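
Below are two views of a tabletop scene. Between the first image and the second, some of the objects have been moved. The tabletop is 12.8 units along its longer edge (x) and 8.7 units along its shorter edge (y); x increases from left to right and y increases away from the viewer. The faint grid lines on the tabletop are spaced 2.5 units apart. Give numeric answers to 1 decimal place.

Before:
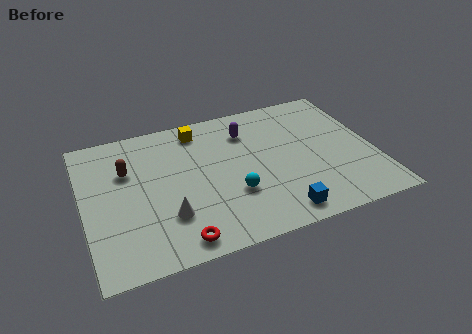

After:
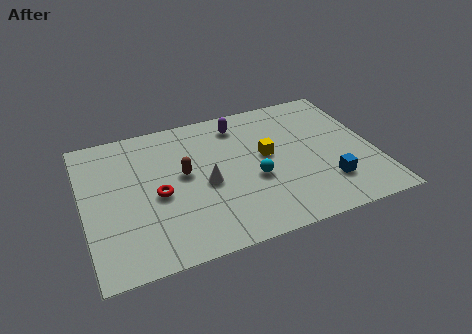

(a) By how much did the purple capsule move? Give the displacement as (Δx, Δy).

(-0.3, 0.6)

The purple capsule started near (7.4, 6.6) and ended near (7.1, 7.2).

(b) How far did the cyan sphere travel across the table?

1.2

The cyan sphere moved from about (6.4, 2.9) to (7.4, 3.5), a distance of √(1.0² + 0.6²) ≈ 1.2.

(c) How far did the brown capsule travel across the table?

2.6

The brown capsule moved from about (2.0, 5.8) to (4.4, 4.8), a distance of √(2.4² + 1.0²) ≈ 2.6.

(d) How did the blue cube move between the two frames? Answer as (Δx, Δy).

(2.3, 1.1)

From the two frames, the blue cube sits at roughly (8.2, 1.1) before and (10.5, 2.2) after.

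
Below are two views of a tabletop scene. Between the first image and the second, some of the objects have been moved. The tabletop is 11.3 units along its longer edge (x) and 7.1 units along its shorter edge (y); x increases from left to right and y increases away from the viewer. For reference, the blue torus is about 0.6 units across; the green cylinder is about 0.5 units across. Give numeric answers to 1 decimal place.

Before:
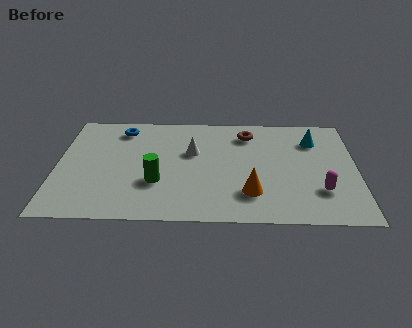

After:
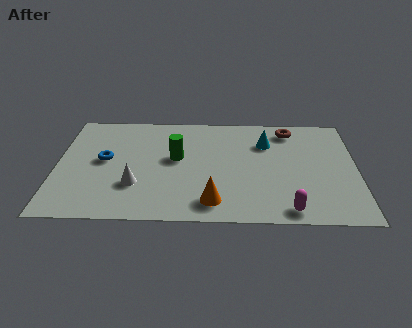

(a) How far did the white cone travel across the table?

3.0

The white cone moved from about (5.1, 4.4) to (3.0, 2.2), a distance of √(2.1² + 2.2²) ≈ 3.0.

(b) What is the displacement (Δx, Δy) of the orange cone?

(-1.4, -0.6)

The orange cone started near (7.3, 1.8) and ended near (5.9, 1.2).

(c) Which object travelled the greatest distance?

the white cone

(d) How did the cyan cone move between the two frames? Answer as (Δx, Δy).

(-1.8, -0.2)

From the two frames, the cyan cone sits at roughly (9.7, 5.3) before and (7.9, 5.1) after.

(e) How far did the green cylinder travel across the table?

1.7

The green cylinder was near (3.8, 2.4) before and (4.5, 4.0) after, so it travelled √(0.7² + 1.6²) ≈ 1.7 units.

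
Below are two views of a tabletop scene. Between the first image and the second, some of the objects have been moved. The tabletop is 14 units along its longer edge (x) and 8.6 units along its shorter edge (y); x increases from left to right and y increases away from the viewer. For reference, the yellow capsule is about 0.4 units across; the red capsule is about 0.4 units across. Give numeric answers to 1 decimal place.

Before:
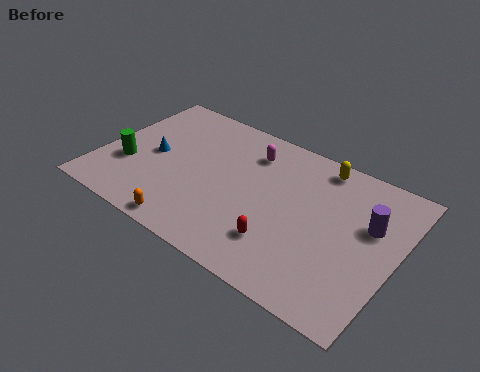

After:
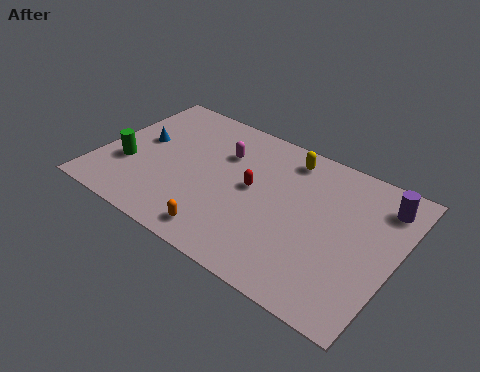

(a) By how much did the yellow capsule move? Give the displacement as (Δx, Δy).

(-1.5, -0.3)

From the two frames, the yellow capsule sits at roughly (9.9, 7.6) before and (8.4, 7.3) after.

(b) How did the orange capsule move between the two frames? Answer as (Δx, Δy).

(1.5, 0.4)

From the two frames, the orange capsule sits at roughly (4.9, 0.8) before and (6.4, 1.2) after.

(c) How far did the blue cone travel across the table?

0.9

The blue cone was near (2.4, 4.2) before and (1.7, 4.8) after, so it travelled √(0.7² + 0.6²) ≈ 0.9 units.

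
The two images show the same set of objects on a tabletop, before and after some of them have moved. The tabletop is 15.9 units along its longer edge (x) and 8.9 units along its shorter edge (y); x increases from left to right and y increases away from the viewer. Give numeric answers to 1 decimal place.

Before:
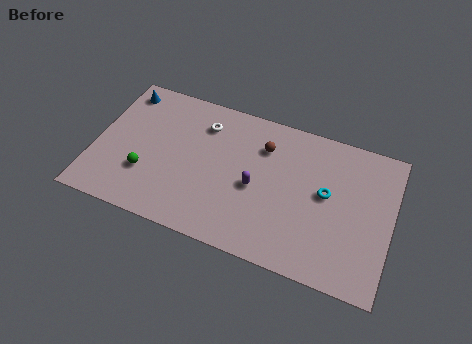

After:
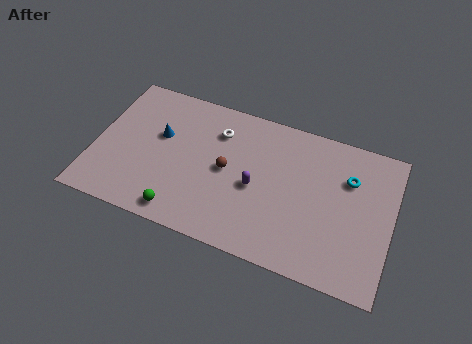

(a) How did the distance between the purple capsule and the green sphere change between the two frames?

-1.2

They were about 5.9 units apart before and 4.7 after — 1.2 units closer together.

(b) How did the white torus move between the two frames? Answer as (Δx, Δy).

(0.8, -0.2)

The white torus was at about (5.6, 6.9) and moved to about (6.4, 6.7).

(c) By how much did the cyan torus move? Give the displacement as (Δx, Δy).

(1.1, 1.3)

The cyan torus was at about (12.4, 4.9) and moved to about (13.5, 6.2).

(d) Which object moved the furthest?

the blue cone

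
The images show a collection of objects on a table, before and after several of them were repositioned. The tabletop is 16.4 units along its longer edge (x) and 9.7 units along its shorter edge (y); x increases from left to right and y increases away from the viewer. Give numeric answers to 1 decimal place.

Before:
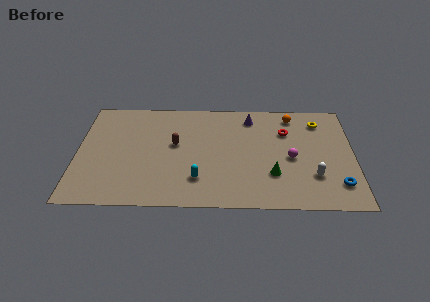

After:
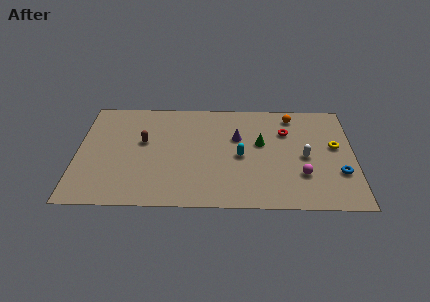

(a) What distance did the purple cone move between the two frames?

2.1

The purple cone moved from about (10.3, 8.1) to (9.5, 6.2), a distance of √(0.8² + 1.9²) ≈ 2.1.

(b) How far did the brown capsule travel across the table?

1.9

The brown capsule was near (5.8, 5.5) before and (3.9, 5.7) after, so it travelled √(1.9² + 0.2²) ≈ 1.9 units.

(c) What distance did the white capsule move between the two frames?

1.8

From (14.0, 2.8) to (13.5, 4.5), the white capsule covered √(0.5² + 1.7²) ≈ 1.8 units.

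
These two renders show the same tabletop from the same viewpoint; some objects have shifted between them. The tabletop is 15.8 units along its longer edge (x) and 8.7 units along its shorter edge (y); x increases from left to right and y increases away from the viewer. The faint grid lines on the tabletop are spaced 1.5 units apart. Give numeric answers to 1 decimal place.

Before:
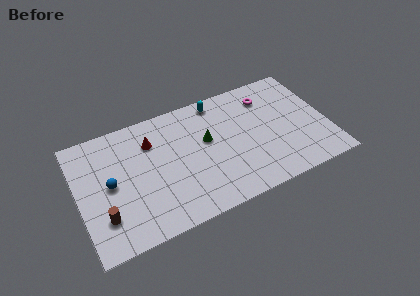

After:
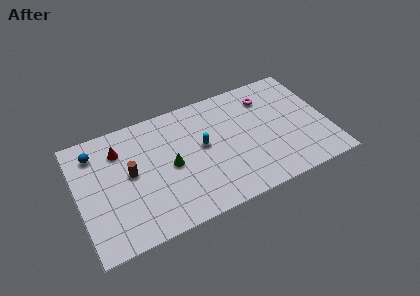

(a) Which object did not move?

the magenta torus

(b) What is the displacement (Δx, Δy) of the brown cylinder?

(1.9, 2.4)

The brown cylinder was at about (1.4, 2.3) and moved to about (3.3, 4.7).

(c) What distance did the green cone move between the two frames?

2.6

From (8.2, 5.1) to (5.8, 4.2), the green cone covered √(2.4² + 0.9²) ≈ 2.6 units.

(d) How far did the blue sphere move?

2.7

The blue sphere moved from about (2.0, 4.4) to (1.3, 7.0), a distance of √(0.7² + 2.6²) ≈ 2.7.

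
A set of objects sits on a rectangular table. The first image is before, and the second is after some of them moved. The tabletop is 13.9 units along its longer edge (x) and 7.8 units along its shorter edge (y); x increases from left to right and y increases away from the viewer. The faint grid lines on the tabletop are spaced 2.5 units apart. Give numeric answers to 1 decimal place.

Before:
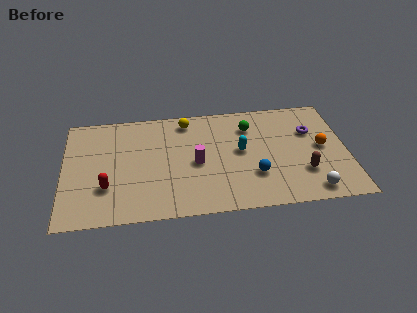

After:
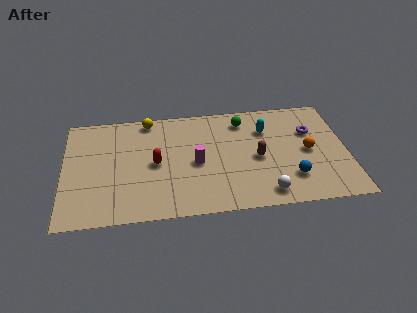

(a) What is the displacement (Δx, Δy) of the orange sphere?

(-0.7, -0.2)

The orange sphere started near (12.7, 4.0) and ended near (12.0, 3.8).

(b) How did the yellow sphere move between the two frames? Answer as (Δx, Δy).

(-1.9, 0.3)

From the two frames, the yellow sphere sits at roughly (6.1, 6.7) before and (4.2, 7.0) after.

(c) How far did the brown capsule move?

2.6

The brown capsule moved from about (11.7, 2.3) to (9.5, 3.6), a distance of √(2.2² + 1.3²) ≈ 2.6.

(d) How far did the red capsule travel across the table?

2.8

The red capsule was near (2.1, 2.4) before and (4.5, 3.8) after, so it travelled √(2.4² + 1.4²) ≈ 2.8 units.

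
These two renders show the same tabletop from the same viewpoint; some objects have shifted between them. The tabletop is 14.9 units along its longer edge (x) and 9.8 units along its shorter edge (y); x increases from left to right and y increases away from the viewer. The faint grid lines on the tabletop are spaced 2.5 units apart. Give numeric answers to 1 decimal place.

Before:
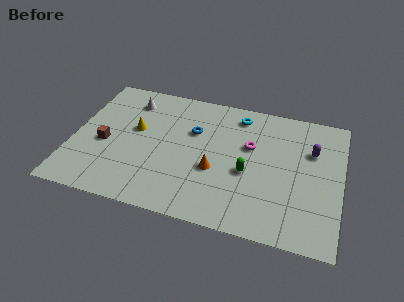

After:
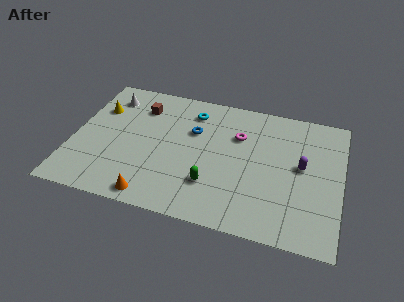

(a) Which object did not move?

the blue torus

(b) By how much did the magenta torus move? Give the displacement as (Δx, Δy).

(-0.7, 0.6)

The magenta torus started near (9.8, 6.1) and ended near (9.1, 6.7).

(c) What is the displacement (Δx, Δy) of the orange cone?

(-3.2, -2.8)

The orange cone started near (8.0, 3.8) and ended near (4.8, 1.0).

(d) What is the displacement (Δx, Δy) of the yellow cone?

(-2.2, 1.1)

The yellow cone was at about (3.4, 5.7) and moved to about (1.2, 6.8).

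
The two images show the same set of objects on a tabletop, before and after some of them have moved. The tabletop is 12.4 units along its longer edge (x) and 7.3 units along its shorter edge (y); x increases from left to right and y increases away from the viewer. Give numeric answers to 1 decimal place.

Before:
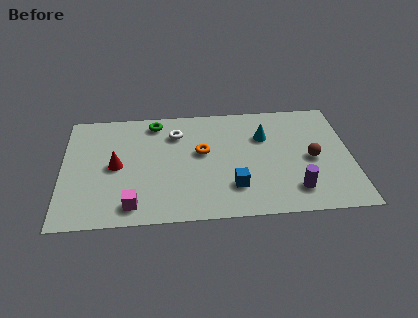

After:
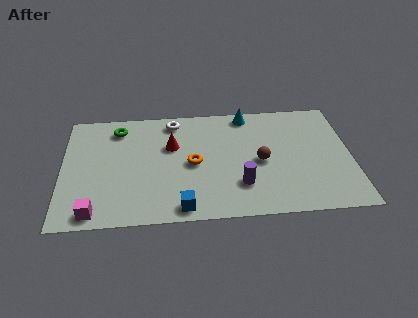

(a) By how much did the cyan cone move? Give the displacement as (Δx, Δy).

(-0.7, 1.5)

The cyan cone was at about (8.7, 5.0) and moved to about (8.0, 6.5).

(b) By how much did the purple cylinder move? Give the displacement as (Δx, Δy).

(-2.3, 0.5)

The purple cylinder was at about (9.9, 1.5) and moved to about (7.6, 2.0).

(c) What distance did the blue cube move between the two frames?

2.5

The blue cube was near (7.3, 1.9) before and (5.1, 0.8) after, so it travelled √(2.2² + 1.1²) ≈ 2.5 units.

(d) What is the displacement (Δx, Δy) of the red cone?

(2.4, 1.1)

The red cone was at about (2.3, 3.6) and moved to about (4.7, 4.7).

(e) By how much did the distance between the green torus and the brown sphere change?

-0.7

The distance was about 7.3 in the first image and 6.6 in the second, so they moved 0.7 units closer together.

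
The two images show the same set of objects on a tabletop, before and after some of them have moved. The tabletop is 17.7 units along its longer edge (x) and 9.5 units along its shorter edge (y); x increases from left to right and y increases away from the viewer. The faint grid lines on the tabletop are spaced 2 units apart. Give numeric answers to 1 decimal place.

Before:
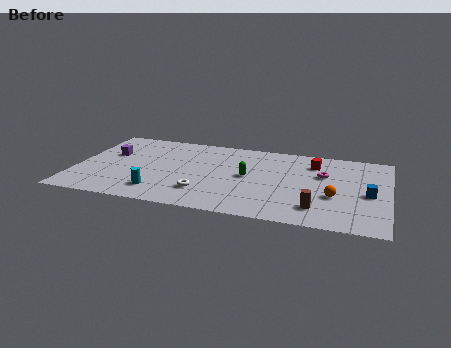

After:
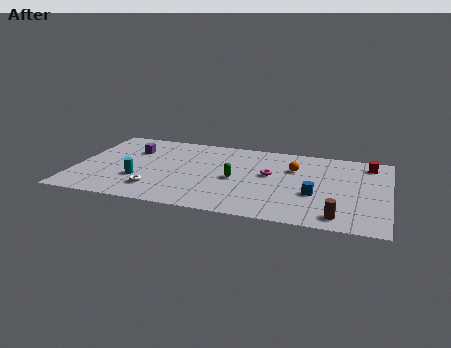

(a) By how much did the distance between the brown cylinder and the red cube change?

+1.5

The distance was about 5.4 in the first image and 6.9 in the second, so they moved 1.5 units further apart.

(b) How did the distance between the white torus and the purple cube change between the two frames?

-1.7

Before: roughly 6.6 units apart; after: 4.9. That's 1.7 units closer together.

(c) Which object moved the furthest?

the orange sphere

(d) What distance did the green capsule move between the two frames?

0.9

The green capsule moved from about (9.8, 4.9) to (9.1, 4.4), a distance of √(0.7² + 0.5²) ≈ 0.9.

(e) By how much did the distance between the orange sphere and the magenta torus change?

-0.9

The distance was about 2.6 in the first image and 1.7 in the second, so they moved 0.9 units closer together.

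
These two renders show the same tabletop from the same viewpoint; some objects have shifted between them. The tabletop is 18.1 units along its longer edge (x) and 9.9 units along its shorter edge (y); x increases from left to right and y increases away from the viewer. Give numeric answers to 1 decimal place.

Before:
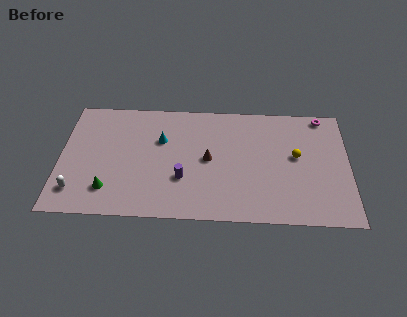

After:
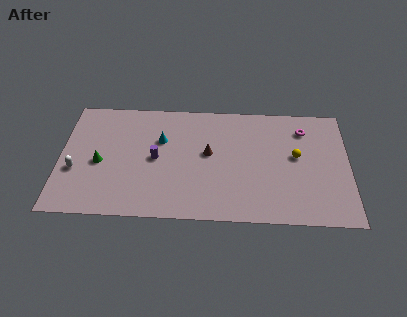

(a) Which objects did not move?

the cyan cone and the yellow sphere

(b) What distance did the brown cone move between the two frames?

0.5

The brown cone was near (9.3, 5.0) before and (9.3, 5.5) after, so it travelled √(0.0² + 0.5²) ≈ 0.5 units.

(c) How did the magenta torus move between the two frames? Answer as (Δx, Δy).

(-1.2, -1.2)

From the two frames, the magenta torus sits at roughly (16.5, 9.0) before and (15.3, 7.8) after.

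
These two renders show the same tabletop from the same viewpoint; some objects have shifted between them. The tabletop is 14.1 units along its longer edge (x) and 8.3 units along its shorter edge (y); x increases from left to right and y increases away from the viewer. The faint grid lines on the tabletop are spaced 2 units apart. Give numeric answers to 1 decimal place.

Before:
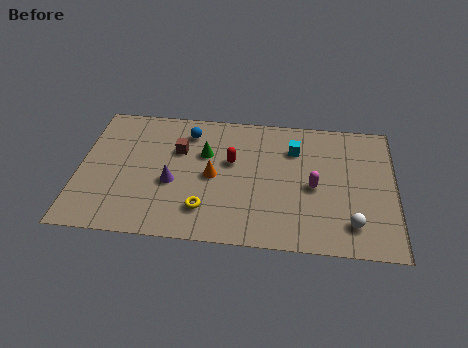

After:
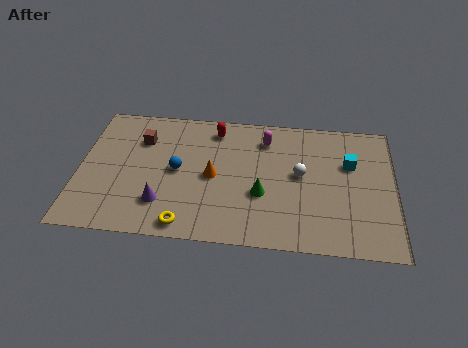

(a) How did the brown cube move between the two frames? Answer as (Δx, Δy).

(-1.7, 0.5)

The brown cube was at about (4.4, 5.5) and moved to about (2.7, 6.0).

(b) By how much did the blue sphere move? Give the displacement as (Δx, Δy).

(-0.4, -2.5)

The blue sphere started near (4.8, 6.7) and ended near (4.4, 4.2).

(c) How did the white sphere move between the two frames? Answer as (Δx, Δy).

(-2.3, 2.8)

The white sphere started near (12.2, 1.7) and ended near (9.9, 4.5).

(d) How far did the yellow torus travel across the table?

1.3

From (5.7, 1.9) to (4.9, 0.9), the yellow torus covered √(0.8² + 1.0²) ≈ 1.3 units.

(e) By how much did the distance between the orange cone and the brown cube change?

+1.7

They were about 2.2 units apart before and 3.9 after — 1.7 units further apart.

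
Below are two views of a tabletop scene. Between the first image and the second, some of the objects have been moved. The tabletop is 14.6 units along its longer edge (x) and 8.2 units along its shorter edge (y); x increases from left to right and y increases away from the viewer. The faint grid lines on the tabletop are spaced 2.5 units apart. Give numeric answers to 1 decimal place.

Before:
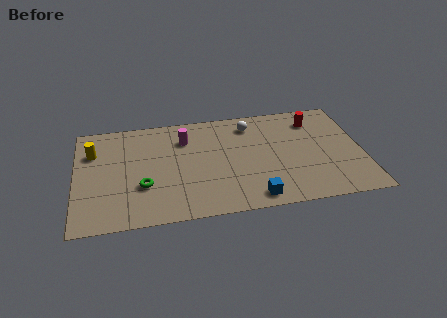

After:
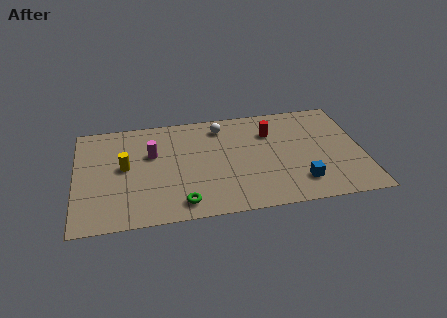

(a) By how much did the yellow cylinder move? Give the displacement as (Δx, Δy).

(1.6, -1.4)

The yellow cylinder started near (0.9, 5.8) and ended near (2.5, 4.4).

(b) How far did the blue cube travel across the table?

2.5

The blue cube moved from about (8.9, 1.0) to (11.3, 1.8), a distance of √(2.4² + 0.8²) ≈ 2.5.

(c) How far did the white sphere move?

1.5

The white sphere moved from about (9.0, 6.7) to (7.5, 6.8), a distance of √(1.5² + 0.1²) ≈ 1.5.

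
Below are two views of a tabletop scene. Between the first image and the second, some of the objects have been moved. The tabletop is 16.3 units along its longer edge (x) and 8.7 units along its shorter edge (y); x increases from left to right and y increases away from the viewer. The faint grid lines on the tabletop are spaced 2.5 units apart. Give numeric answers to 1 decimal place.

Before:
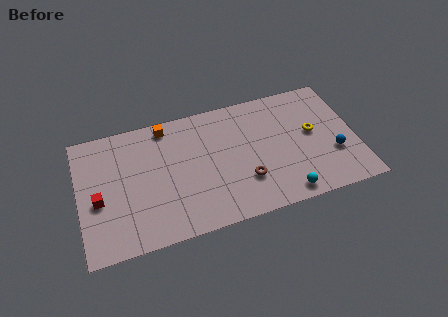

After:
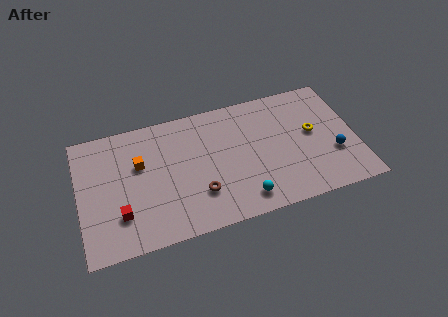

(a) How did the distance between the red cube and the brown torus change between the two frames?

-4.0

Before: roughly 8.6 units apart; after: 4.6. That's 4.0 units closer together.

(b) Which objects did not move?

the blue sphere and the yellow torus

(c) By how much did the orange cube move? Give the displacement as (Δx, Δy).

(-1.7, -2.2)

From the two frames, the orange cube sits at roughly (5.3, 7.7) before and (3.6, 5.5) after.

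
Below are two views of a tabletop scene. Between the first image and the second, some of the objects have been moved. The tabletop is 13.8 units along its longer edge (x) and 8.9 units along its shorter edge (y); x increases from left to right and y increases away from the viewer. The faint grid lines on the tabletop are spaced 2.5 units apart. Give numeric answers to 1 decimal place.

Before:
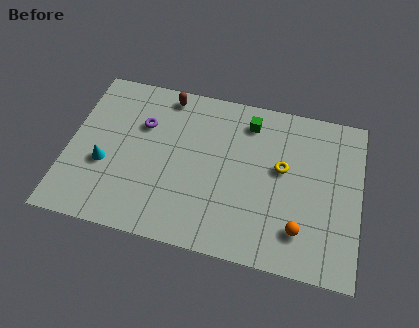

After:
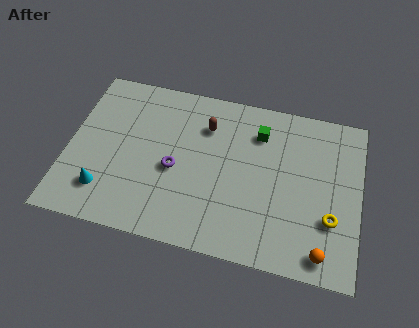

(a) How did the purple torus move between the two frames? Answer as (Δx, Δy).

(1.7, -2.1)

The purple torus started near (3.4, 6.0) and ended near (5.1, 3.9).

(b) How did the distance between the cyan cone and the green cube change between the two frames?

+0.8

They were about 7.7 units apart before and 8.5 after — 0.8 units further apart.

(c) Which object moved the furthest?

the yellow torus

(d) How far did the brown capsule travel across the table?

2.4

From (4.4, 7.9) to (6.4, 6.6), the brown capsule covered √(2.0² + 1.3²) ≈ 2.4 units.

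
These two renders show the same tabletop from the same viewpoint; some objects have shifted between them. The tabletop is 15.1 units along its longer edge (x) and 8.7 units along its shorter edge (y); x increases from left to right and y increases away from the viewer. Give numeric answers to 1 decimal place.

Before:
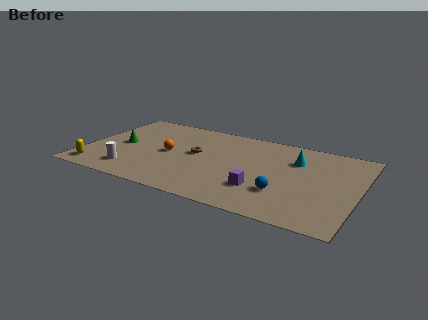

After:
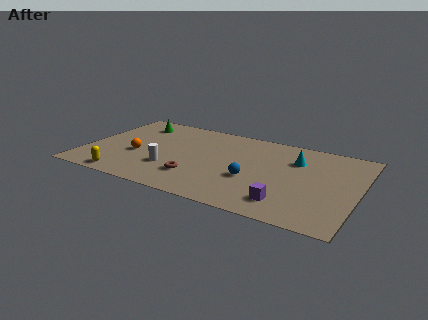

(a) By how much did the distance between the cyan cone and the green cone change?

-0.6

They were about 9.8 units apart before and 9.2 after — 0.6 units closer together.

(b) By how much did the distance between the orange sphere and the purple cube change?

+3.1

Before: roughly 5.7 units apart; after: 8.8. That's 3.1 units further apart.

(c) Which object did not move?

the cyan cone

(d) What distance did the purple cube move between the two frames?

1.7

The purple cube was near (10.0, 2.5) before and (11.5, 1.7) after, so it travelled √(1.5² + 0.8²) ≈ 1.7 units.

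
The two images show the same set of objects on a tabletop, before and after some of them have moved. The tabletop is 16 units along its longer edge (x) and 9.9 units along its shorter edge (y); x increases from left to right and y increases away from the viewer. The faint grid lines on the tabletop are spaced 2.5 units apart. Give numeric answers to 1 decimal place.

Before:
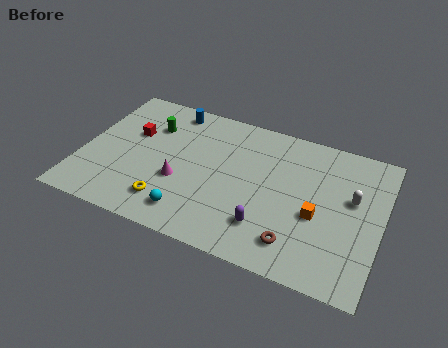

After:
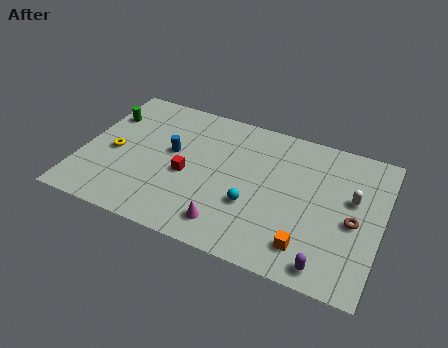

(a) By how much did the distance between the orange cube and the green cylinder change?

+2.8

They were about 9.8 units apart before and 12.6 after — 2.8 units further apart.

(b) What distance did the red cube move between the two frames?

3.7

The red cube was near (2.5, 6.2) before and (5.7, 4.3) after, so it travelled √(3.2² + 1.9²) ≈ 3.7 units.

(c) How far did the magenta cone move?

3.4

The magenta cone moved from about (5.4, 3.7) to (8.2, 1.7), a distance of √(2.8² + 2.0²) ≈ 3.4.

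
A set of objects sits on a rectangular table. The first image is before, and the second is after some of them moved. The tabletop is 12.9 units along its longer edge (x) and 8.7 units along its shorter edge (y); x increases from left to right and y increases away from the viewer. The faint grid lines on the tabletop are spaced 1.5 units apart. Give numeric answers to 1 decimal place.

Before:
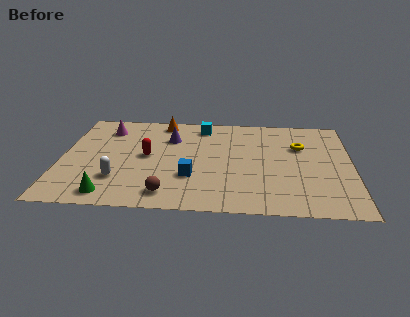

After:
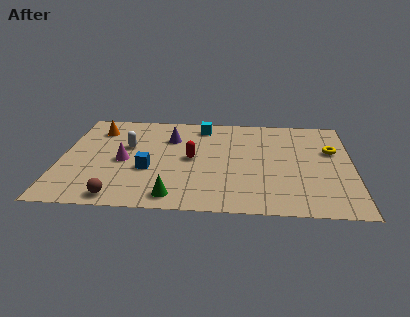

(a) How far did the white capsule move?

2.9

The white capsule moved from about (2.6, 2.4) to (2.9, 5.3), a distance of √(0.3² + 2.9²) ≈ 2.9.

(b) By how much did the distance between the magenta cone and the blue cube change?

-4.4

Before: roughly 5.7 units apart; after: 1.3. That's 4.4 units closer together.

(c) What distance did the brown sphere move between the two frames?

2.1

From (4.8, 1.3) to (2.7, 0.9), the brown sphere covered √(2.1² + 0.4²) ≈ 2.1 units.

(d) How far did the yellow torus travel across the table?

1.4

The yellow torus moved from about (10.6, 5.8) to (12.0, 5.5), a distance of √(1.4² + 0.3²) ≈ 1.4.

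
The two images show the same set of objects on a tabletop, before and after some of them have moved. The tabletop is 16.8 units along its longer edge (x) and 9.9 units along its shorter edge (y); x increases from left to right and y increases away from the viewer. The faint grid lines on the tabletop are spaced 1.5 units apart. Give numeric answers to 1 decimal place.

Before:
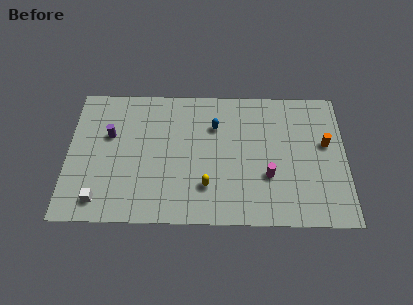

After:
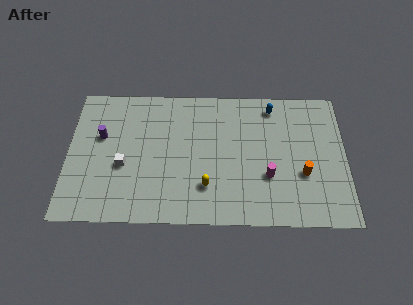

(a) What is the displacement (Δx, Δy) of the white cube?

(1.4, 2.5)

From the two frames, the white cube sits at roughly (2.0, 1.5) before and (3.4, 4.0) after.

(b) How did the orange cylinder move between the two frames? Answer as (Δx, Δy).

(-1.4, -2.2)

The orange cylinder started near (15.6, 5.8) and ended near (14.2, 3.6).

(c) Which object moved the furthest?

the blue capsule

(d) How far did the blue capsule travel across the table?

3.8

From (8.9, 7.0) to (12.4, 8.5), the blue capsule covered √(3.5² + 1.5²) ≈ 3.8 units.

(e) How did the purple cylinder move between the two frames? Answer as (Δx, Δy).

(-0.5, -0.1)

The purple cylinder started near (2.5, 6.2) and ended near (2.0, 6.1).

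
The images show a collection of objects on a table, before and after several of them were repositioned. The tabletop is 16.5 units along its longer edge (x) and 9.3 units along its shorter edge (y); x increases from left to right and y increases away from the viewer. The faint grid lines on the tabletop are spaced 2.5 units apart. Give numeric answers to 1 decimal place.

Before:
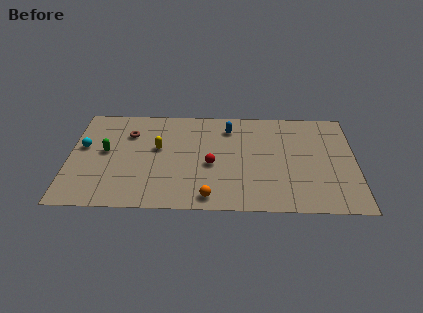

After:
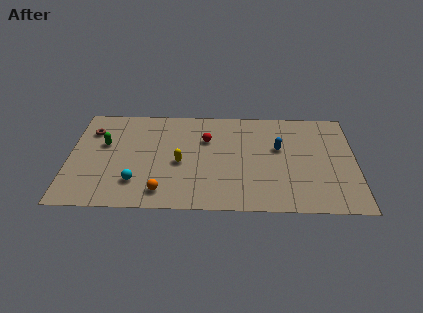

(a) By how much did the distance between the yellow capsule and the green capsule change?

+1.7

Before: roughly 3.0 units apart; after: 4.7. That's 1.7 units further apart.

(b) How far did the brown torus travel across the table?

2.2

The brown torus moved from about (3.4, 6.7) to (1.2, 6.9), a distance of √(2.2² + 0.2²) ≈ 2.2.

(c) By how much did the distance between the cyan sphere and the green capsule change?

+2.5

They were about 1.4 units apart before and 3.9 after — 2.5 units further apart.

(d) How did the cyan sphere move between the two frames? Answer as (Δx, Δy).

(3.1, -3.1)

From the two frames, the cyan sphere sits at roughly (0.8, 5.4) before and (3.9, 2.3) after.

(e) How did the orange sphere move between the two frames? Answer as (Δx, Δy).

(-2.7, 0.4)

The orange sphere was at about (8.1, 1.1) and moved to about (5.4, 1.5).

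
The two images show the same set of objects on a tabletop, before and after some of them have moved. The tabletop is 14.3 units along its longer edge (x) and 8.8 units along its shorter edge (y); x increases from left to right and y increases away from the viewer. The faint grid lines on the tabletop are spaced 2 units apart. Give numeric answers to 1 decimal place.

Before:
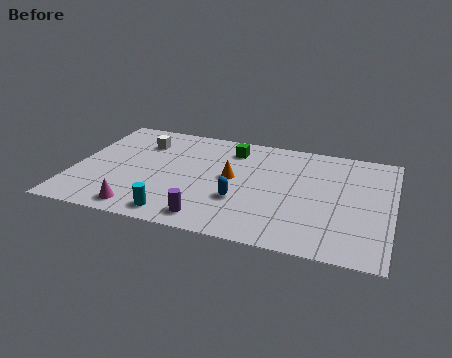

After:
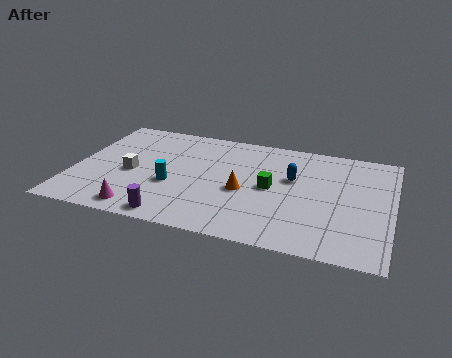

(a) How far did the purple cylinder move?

1.6

The purple cylinder moved from about (6.4, 1.2) to (4.8, 0.9), a distance of √(1.6² + 0.3²) ≈ 1.6.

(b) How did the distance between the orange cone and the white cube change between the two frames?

+0.4

Before: roughly 4.7 units apart; after: 5.1. That's 0.4 units further apart.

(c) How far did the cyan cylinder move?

2.3

The cyan cylinder moved from about (4.9, 1.1) to (4.5, 3.4), a distance of √(0.4² + 2.3²) ≈ 2.3.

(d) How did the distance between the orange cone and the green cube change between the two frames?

-1.1

The distance was about 2.4 in the first image and 1.3 in the second, so they moved 1.1 units closer together.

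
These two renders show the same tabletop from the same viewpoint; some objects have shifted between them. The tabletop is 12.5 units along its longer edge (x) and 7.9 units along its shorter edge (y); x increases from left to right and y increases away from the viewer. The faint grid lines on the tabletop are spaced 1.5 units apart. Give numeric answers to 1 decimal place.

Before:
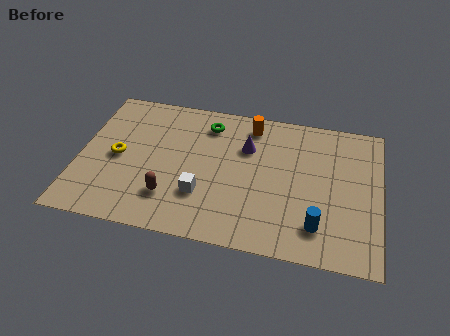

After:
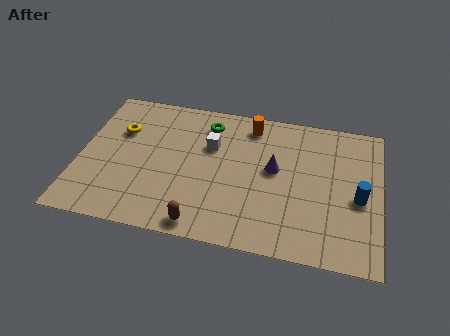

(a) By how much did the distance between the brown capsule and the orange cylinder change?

+0.5

Before: roughly 5.6 units apart; after: 6.1. That's 0.5 units further apart.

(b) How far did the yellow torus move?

1.5

The yellow torus moved from about (1.6, 3.8) to (1.6, 5.3), a distance of √(0.0² + 1.5²) ≈ 1.5.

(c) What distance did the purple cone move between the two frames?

1.6

From (6.9, 5.4) to (8.1, 4.4), the purple cone covered √(1.2² + 1.0²) ≈ 1.6 units.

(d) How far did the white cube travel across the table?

2.8

The white cube was near (5.2, 2.4) before and (5.4, 5.2) after, so it travelled √(0.2² + 2.8²) ≈ 2.8 units.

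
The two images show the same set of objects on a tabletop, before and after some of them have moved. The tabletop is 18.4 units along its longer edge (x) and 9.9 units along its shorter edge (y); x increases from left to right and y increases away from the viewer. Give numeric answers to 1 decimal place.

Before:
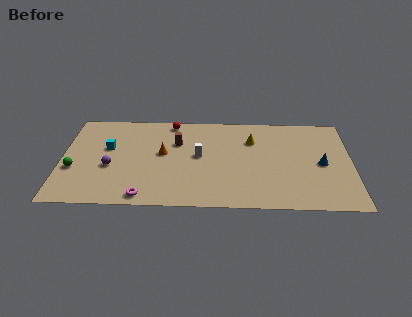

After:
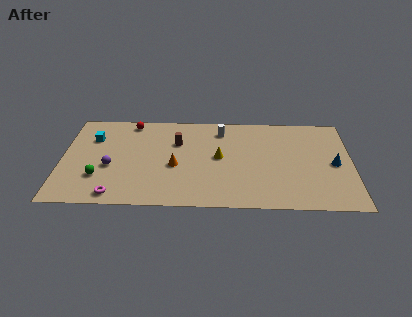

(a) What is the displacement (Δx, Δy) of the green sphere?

(1.6, -0.8)

The green sphere started near (0.8, 3.7) and ended near (2.4, 2.9).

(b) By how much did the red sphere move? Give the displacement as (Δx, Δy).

(-2.6, -0.1)

The red sphere started near (6.9, 8.9) and ended near (4.3, 8.8).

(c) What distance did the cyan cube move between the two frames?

1.4

The cyan cube moved from about (2.9, 6.0) to (1.9, 7.0), a distance of √(1.0² + 1.0²) ≈ 1.4.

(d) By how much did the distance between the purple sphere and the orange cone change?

+0.5

They were about 3.6 units apart before and 4.1 after — 0.5 units further apart.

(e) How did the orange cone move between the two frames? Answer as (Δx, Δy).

(0.8, -1.3)

The orange cone was at about (6.4, 5.5) and moved to about (7.2, 4.2).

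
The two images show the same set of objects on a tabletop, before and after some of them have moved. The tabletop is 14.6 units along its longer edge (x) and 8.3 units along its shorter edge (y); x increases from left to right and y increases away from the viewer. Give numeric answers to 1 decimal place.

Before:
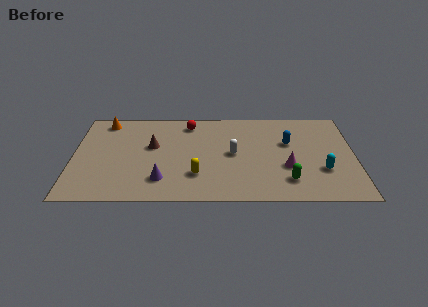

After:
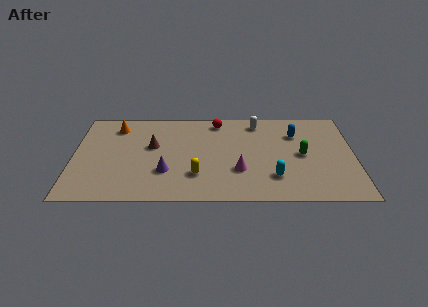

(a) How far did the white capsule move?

3.2

The white capsule was near (8.3, 4.2) before and (9.6, 7.1) after, so it travelled √(1.3² + 2.9²) ≈ 3.2 units.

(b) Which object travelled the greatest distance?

the white capsule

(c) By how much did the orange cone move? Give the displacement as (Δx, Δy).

(0.6, -0.5)

The orange cone was at about (1.6, 7.2) and moved to about (2.2, 6.7).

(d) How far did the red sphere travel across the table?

1.5

The red sphere was near (6.0, 7.0) before and (7.5, 7.2) after, so it travelled √(1.5² + 0.2²) ≈ 1.5 units.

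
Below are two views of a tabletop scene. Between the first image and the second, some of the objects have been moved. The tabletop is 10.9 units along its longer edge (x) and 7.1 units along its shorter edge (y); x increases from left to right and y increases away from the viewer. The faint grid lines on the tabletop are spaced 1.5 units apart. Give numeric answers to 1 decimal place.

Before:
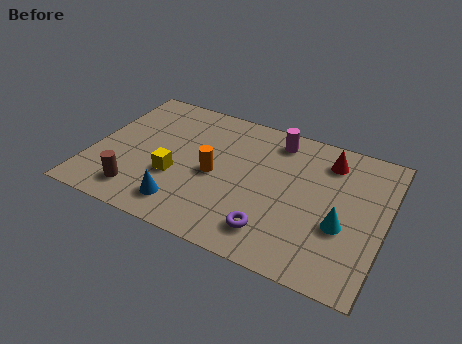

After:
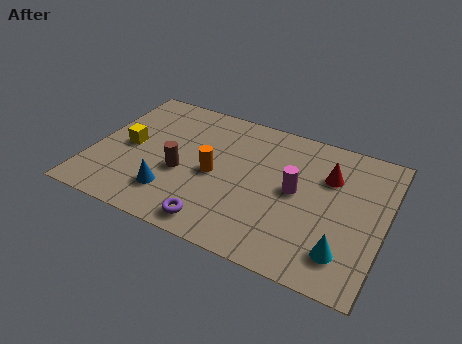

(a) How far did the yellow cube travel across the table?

2.1

The yellow cube moved from about (3.2, 2.6) to (1.3, 3.5), a distance of √(1.9² + 0.9²) ≈ 2.1.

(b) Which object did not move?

the orange cylinder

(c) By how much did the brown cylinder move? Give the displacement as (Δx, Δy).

(1.4, 1.6)

The brown cylinder was at about (2.0, 1.3) and moved to about (3.4, 2.9).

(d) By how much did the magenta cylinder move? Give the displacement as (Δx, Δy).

(1.0, -2.3)

The magenta cylinder was at about (6.6, 6.0) and moved to about (7.6, 3.7).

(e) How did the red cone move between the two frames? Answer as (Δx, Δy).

(0.1, -0.8)

From the two frames, the red cone sits at roughly (8.6, 5.7) before and (8.7, 4.9) after.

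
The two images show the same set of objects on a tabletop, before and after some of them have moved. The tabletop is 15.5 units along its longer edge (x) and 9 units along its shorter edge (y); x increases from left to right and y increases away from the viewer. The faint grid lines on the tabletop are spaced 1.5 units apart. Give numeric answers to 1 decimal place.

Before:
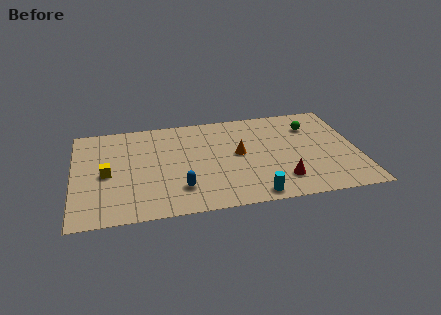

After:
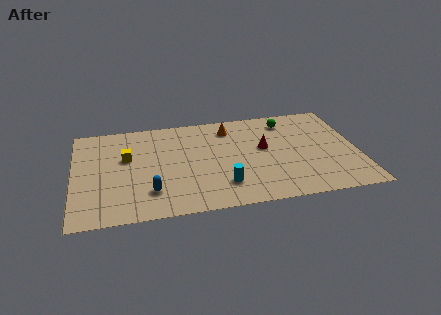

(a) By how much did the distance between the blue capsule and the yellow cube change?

-0.9

Before: roughly 4.4 units apart; after: 3.5. That's 0.9 units closer together.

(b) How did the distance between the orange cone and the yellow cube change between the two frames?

-1.2

Before: roughly 7.2 units apart; after: 6.0. That's 1.2 units closer together.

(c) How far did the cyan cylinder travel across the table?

2.0

The cyan cylinder moved from about (9.6, 0.9) to (8.0, 2.1), a distance of √(1.6² + 1.2²) ≈ 2.0.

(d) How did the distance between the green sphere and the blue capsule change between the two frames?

+0.6

The distance was about 8.7 in the first image and 9.3 in the second, so they moved 0.6 units further apart.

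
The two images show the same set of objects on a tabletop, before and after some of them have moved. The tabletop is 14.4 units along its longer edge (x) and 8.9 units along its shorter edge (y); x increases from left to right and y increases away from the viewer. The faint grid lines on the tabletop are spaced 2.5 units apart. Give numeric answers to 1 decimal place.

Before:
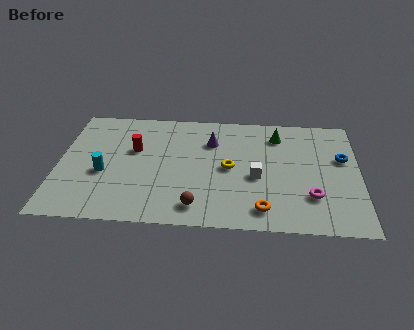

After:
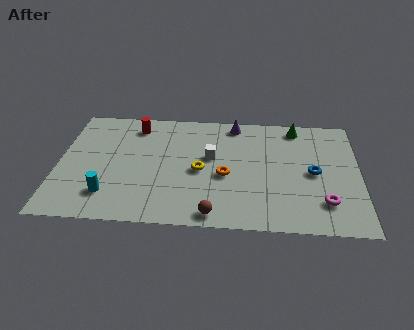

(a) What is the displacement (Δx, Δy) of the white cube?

(-2.2, 1.4)

From the two frames, the white cube sits at roughly (9.5, 3.8) before and (7.3, 5.2) after.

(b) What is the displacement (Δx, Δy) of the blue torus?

(-1.4, -1.2)

From the two frames, the blue torus sits at roughly (13.6, 5.5) before and (12.2, 4.3) after.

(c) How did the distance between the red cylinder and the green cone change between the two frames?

+0.7

The distance was about 7.1 in the first image and 7.8 in the second, so they moved 0.7 units further apart.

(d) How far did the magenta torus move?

0.7

The magenta torus was near (12.1, 2.5) before and (12.7, 2.1) after, so it travelled √(0.6² + 0.4²) ≈ 0.7 units.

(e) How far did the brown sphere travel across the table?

0.9

The brown sphere moved from about (6.7, 1.4) to (7.5, 0.9), a distance of √(0.8² + 0.5²) ≈ 0.9.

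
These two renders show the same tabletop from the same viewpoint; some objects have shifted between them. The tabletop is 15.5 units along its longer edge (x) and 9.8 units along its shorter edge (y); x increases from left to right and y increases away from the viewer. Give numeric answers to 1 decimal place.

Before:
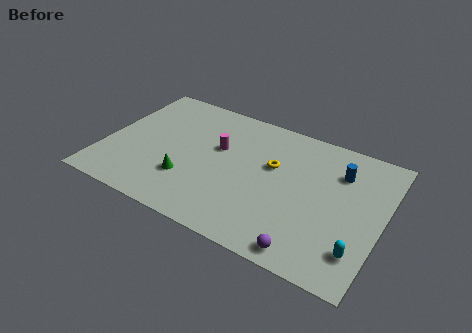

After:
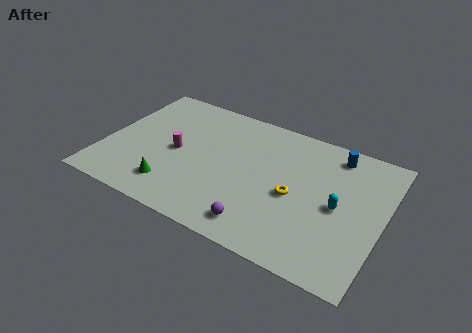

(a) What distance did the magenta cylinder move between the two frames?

2.6

The magenta cylinder moved from about (6.2, 6.0) to (4.0, 4.7), a distance of √(2.2² + 1.3²) ≈ 2.6.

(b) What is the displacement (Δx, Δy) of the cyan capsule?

(-1.4, 2.5)

The cyan capsule started near (14.5, 2.2) and ended near (13.1, 4.7).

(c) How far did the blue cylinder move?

1.3

The blue cylinder was near (12.9, 7.2) before and (12.5, 8.4) after, so it travelled √(0.4² + 1.2²) ≈ 1.3 units.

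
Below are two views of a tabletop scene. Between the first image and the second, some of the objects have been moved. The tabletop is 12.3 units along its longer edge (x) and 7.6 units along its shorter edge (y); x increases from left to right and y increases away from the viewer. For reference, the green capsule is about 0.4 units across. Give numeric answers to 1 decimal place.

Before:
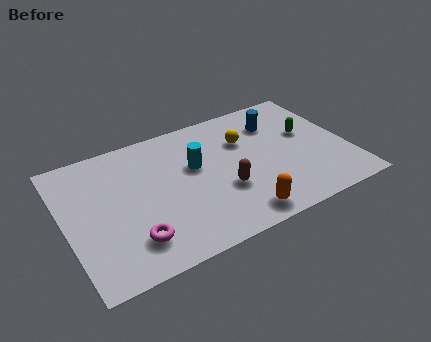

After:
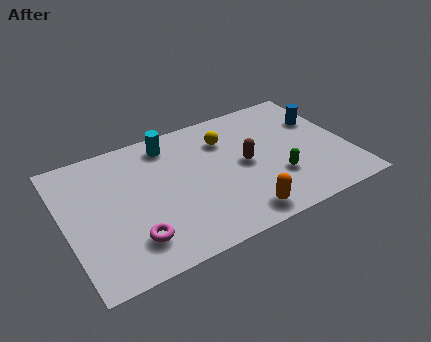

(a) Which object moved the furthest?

the green capsule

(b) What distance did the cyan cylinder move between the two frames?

2.0

The cyan cylinder was near (5.7, 4.6) before and (4.8, 6.4) after, so it travelled √(0.9² + 1.8²) ≈ 2.0 units.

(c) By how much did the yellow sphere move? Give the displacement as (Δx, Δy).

(-0.8, 0.4)

The yellow sphere was at about (8.0, 5.2) and moved to about (7.2, 5.6).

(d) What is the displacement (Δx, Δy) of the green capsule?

(-1.7, -2.1)

From the two frames, the green capsule sits at roughly (10.7, 4.5) before and (9.0, 2.4) after.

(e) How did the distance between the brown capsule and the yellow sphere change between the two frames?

-0.9

The distance was about 2.8 in the first image and 1.9 in the second, so they moved 0.9 units closer together.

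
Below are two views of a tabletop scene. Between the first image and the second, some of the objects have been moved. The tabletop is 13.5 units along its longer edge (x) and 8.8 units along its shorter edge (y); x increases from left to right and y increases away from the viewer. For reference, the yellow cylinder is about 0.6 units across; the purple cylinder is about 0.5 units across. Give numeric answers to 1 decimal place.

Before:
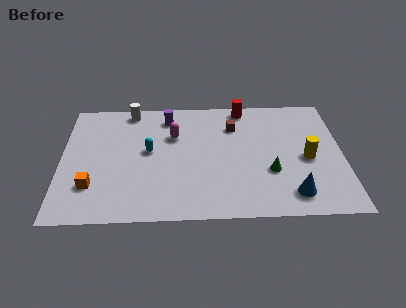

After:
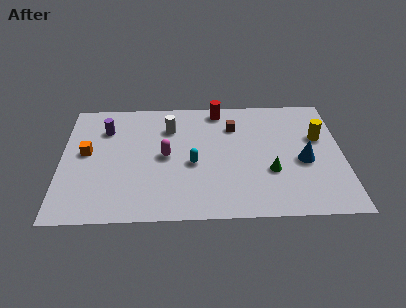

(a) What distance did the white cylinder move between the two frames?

2.4

The white cylinder was near (3.3, 7.9) before and (5.2, 6.5) after, so it travelled √(1.9² + 1.4²) ≈ 2.4 units.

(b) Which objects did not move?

the brown cube and the green cone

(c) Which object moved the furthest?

the purple cylinder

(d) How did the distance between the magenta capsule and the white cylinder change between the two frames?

-0.8

They were about 2.9 units apart before and 2.1 after — 0.8 units closer together.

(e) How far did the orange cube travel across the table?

2.4

From (1.5, 2.4) to (1.2, 4.8), the orange cube covered √(0.3² + 2.4²) ≈ 2.4 units.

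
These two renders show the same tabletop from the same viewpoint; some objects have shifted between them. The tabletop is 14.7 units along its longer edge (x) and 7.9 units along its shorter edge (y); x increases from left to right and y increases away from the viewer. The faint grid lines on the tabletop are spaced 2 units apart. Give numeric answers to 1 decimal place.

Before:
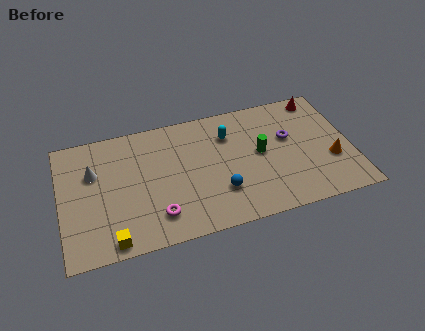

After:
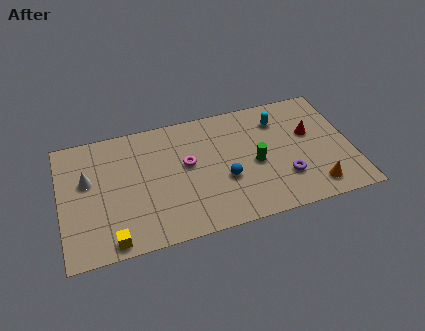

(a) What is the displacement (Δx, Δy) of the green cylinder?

(-0.3, -0.6)

From the two frames, the green cylinder sits at roughly (10.1, 4.2) before and (9.8, 3.6) after.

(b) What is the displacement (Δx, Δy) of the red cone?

(-0.7, -2.2)

The red cone was at about (13.4, 7.0) and moved to about (12.7, 4.8).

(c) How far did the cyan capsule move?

2.6

The cyan capsule moved from about (8.6, 5.8) to (11.2, 6.1), a distance of √(2.6² + 0.3²) ≈ 2.6.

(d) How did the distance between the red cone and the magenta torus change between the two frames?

-3.9

Before: roughly 10.2 units apart; after: 6.3. That's 3.9 units closer together.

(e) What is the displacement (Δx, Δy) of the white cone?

(-0.3, -0.4)

The white cone was at about (1.7, 5.2) and moved to about (1.4, 4.8).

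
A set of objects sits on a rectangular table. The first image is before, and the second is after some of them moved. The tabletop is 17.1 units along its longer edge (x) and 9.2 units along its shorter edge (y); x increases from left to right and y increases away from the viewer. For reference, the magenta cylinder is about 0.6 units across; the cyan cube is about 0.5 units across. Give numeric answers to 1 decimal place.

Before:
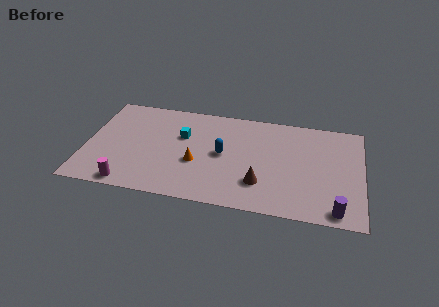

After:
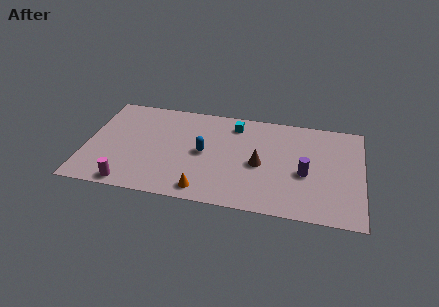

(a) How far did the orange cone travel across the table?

2.5

The orange cone moved from about (6.9, 3.6) to (7.5, 1.2), a distance of √(0.6² + 2.4²) ≈ 2.5.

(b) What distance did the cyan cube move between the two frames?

3.6

From (5.9, 5.9) to (9.1, 7.6), the cyan cube covered √(3.2² + 1.7²) ≈ 3.6 units.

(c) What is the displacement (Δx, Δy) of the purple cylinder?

(-2.0, 2.9)

The purple cylinder was at about (15.6, 1.0) and moved to about (13.6, 3.9).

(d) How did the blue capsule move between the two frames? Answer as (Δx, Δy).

(-1.2, -0.1)

The blue capsule started near (8.5, 4.7) and ended near (7.3, 4.6).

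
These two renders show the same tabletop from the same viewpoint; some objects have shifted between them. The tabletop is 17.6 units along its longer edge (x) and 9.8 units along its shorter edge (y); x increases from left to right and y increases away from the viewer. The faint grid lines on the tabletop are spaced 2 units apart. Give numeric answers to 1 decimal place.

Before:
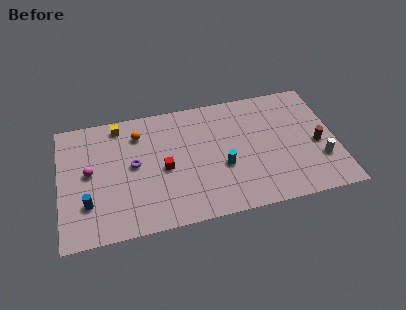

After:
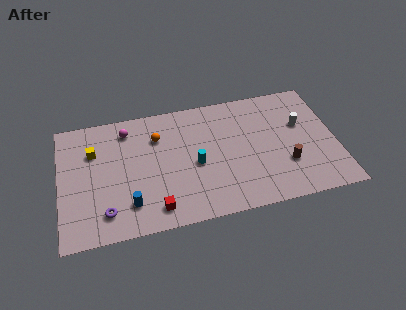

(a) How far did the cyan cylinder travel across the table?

1.8

From (10.3, 3.8) to (8.6, 4.4), the cyan cylinder covered √(1.7² + 0.6²) ≈ 1.8 units.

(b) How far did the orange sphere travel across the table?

1.3

From (5.1, 7.6) to (6.3, 7.1), the orange sphere covered √(1.2² + 0.5²) ≈ 1.3 units.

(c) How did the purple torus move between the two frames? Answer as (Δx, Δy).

(-1.9, -3.3)

The purple torus was at about (4.7, 5.2) and moved to about (2.8, 1.9).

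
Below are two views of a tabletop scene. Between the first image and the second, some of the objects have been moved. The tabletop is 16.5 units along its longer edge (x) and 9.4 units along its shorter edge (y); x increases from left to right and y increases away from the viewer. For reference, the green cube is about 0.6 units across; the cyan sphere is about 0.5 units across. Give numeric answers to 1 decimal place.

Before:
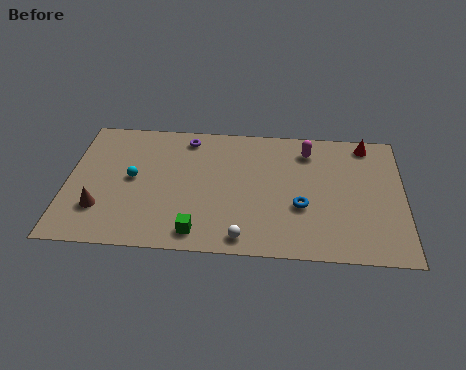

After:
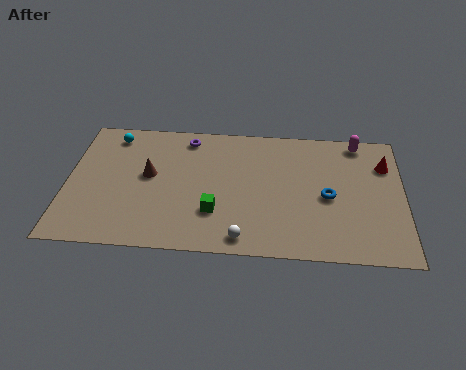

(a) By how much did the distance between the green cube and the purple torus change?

-1.3

They were about 6.8 units apart before and 5.5 after — 1.3 units closer together.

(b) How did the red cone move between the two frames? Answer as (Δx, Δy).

(0.9, -1.5)

From the two frames, the red cone sits at roughly (14.7, 8.3) before and (15.6, 6.8) after.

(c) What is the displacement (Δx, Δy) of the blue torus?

(1.3, 0.8)

From the two frames, the blue torus sits at roughly (11.5, 3.5) before and (12.8, 4.3) after.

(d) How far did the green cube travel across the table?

1.7

The green cube moved from about (6.5, 1.3) to (7.3, 2.8), a distance of √(0.8² + 1.5²) ≈ 1.7.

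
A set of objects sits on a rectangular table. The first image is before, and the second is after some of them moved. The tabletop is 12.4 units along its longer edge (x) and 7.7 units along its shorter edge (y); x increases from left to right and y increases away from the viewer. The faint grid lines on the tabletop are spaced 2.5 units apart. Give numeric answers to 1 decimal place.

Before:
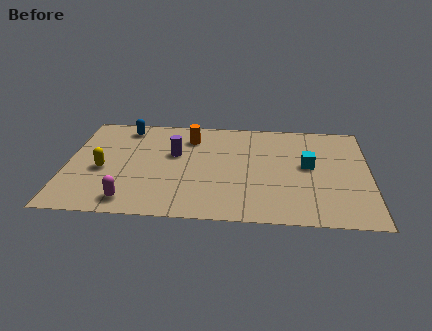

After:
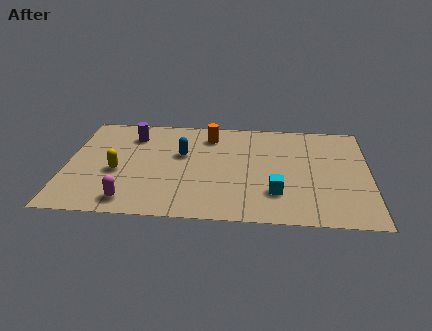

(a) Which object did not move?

the magenta capsule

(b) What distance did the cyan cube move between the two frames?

2.5

The cyan cube was near (9.9, 4.2) before and (8.6, 2.1) after, so it travelled √(1.3² + 2.1²) ≈ 2.5 units.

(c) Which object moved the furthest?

the blue capsule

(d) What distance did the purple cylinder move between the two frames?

2.2

The purple cylinder moved from about (4.4, 4.7) to (2.6, 6.0), a distance of √(1.8² + 1.3²) ≈ 2.2.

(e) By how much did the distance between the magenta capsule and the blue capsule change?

-1.4

Before: roughly 5.5 units apart; after: 4.1. That's 1.4 units closer together.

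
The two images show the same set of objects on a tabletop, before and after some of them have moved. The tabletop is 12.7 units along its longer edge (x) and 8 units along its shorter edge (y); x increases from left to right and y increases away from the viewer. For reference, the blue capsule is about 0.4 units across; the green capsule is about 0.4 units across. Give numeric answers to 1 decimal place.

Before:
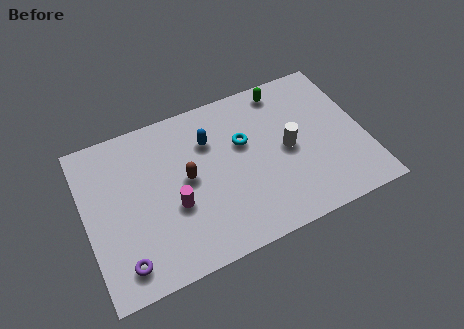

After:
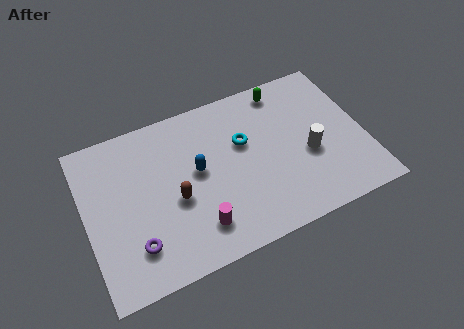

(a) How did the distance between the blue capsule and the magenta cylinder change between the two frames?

-0.5

They were about 3.2 units apart before and 2.7 after — 0.5 units closer together.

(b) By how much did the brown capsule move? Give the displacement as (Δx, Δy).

(-0.6, -0.8)

From the two frames, the brown capsule sits at roughly (4.6, 4.2) before and (4.0, 3.4) after.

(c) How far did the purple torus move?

0.8

The purple torus moved from about (1.4, 1.3) to (2.0, 1.9), a distance of √(0.6² + 0.6²) ≈ 0.8.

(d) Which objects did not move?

the green capsule and the cyan torus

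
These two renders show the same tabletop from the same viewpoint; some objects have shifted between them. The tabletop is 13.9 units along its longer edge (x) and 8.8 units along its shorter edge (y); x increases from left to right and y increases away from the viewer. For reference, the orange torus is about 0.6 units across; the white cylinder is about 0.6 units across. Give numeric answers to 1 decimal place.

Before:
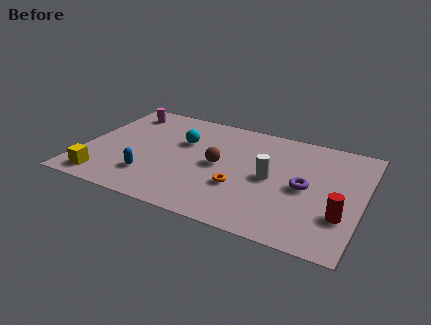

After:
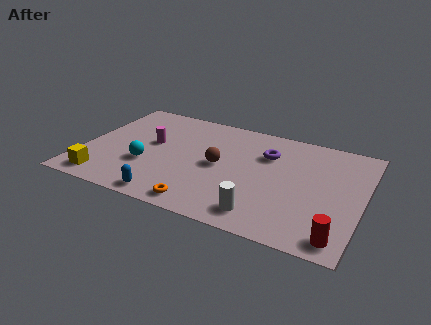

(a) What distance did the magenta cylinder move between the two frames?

2.9

The magenta cylinder moved from about (1.5, 7.3) to (3.3, 5.0), a distance of √(1.8² + 2.3²) ≈ 2.9.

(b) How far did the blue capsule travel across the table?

1.7

The blue capsule moved from about (3.6, 2.2) to (4.7, 0.9), a distance of √(1.1² + 1.3²) ≈ 1.7.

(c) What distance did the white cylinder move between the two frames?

2.9

The white cylinder was near (9.4, 4.3) before and (9.3, 1.4) after, so it travelled √(0.1² + 2.9²) ≈ 2.9 units.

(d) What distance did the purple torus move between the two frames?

2.9

From (11.1, 4.2) to (9.0, 6.2), the purple torus covered √(2.1² + 2.0²) ≈ 2.9 units.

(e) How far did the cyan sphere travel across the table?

3.0

The cyan sphere was near (4.8, 5.7) before and (3.3, 3.1) after, so it travelled √(1.5² + 2.6²) ≈ 3.0 units.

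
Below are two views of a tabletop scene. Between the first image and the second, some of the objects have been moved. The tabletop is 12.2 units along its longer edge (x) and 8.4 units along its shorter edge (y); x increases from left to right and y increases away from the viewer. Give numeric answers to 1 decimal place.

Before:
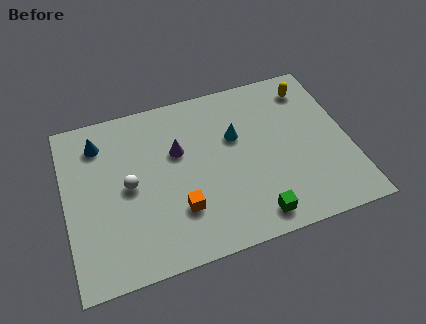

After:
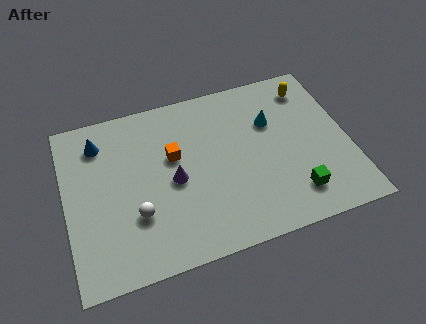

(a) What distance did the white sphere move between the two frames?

1.5

The white sphere moved from about (2.7, 4.2) to (2.9, 2.7), a distance of √(0.2² + 1.5²) ≈ 1.5.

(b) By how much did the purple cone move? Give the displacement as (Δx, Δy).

(-0.3, -1.4)

The purple cone started near (4.9, 5.3) and ended near (4.6, 3.9).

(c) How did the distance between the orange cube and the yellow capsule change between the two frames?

-1.2

They were about 7.6 units apart before and 6.4 after — 1.2 units closer together.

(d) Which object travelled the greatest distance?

the orange cube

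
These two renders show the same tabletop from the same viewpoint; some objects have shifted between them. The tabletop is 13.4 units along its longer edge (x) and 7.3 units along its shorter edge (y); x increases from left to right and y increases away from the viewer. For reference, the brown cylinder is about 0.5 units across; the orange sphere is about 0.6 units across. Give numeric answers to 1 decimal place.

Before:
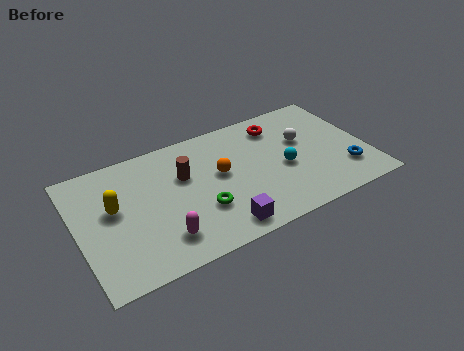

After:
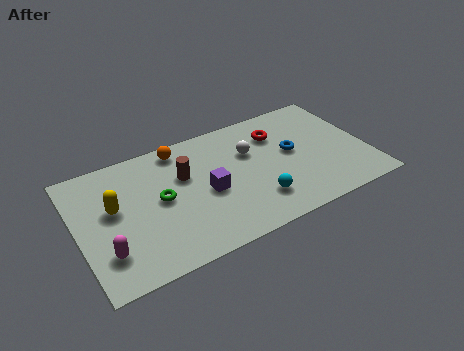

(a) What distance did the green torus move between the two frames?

2.2

The green torus moved from about (5.5, 2.4) to (3.8, 3.8), a distance of √(1.7² + 1.4²) ≈ 2.2.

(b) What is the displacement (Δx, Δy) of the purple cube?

(-0.3, 2.3)

The purple cube was at about (6.2, 1.0) and moved to about (5.9, 3.3).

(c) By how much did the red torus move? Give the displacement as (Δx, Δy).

(-0.1, -0.5)

The red torus started near (9.6, 5.9) and ended near (9.5, 5.4).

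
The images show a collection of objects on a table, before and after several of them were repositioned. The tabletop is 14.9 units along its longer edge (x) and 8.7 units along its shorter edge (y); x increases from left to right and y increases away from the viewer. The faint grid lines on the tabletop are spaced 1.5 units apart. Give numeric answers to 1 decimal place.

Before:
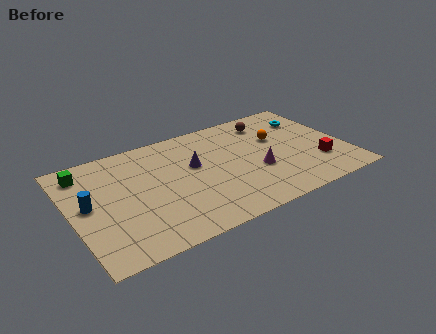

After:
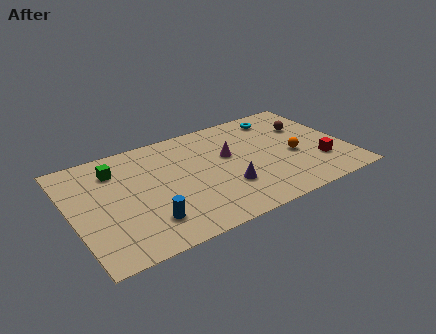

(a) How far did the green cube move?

1.7

The green cube was near (1.0, 7.2) before and (2.6, 6.7) after, so it travelled √(1.6² + 0.5²) ≈ 1.7 units.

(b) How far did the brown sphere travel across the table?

2.2

From (11.2, 7.1) to (13.1, 5.9), the brown sphere covered √(1.9² + 1.2²) ≈ 2.2 units.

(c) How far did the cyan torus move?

1.8

The cyan torus was near (13.4, 6.5) before and (11.8, 7.3) after, so it travelled √(1.6² + 0.8²) ≈ 1.8 units.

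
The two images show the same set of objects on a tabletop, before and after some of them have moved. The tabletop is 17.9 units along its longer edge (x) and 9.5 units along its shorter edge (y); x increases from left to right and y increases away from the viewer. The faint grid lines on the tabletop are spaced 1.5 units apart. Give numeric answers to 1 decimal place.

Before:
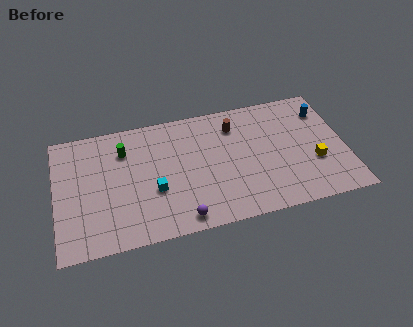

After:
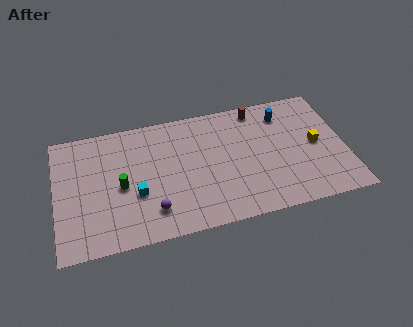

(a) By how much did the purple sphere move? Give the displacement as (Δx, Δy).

(-1.7, 1.0)

From the two frames, the purple sphere sits at roughly (7.5, 1.1) before and (5.8, 2.1) after.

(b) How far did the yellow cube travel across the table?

1.4

From (15.9, 3.4) to (16.1, 4.8), the yellow cube covered √(0.2² + 1.4²) ≈ 1.4 units.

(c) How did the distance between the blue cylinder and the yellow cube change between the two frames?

-0.7

Before: roughly 4.0 units apart; after: 3.3. That's 0.7 units closer together.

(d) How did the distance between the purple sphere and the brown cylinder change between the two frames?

+2.0

The distance was about 7.3 in the first image and 9.3 in the second, so they moved 2.0 units further apart.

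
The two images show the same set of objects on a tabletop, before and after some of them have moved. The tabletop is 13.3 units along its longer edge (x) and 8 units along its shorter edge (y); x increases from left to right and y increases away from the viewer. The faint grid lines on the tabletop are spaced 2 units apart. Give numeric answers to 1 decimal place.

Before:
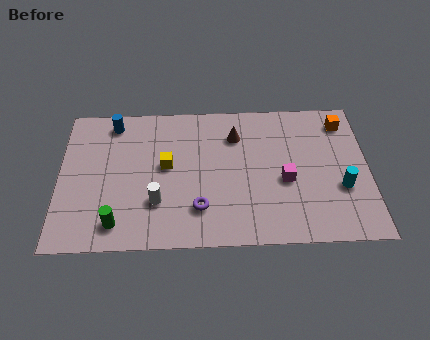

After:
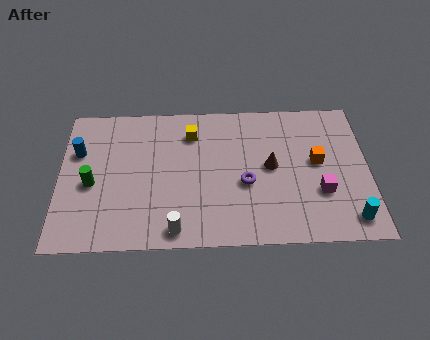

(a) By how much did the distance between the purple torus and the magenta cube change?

-0.7

Before: roughly 4.0 units apart; after: 3.3. That's 0.7 units closer together.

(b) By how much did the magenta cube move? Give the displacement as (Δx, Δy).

(1.5, -0.7)

The magenta cube was at about (9.7, 3.4) and moved to about (11.2, 2.7).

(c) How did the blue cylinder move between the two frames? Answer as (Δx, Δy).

(-1.5, -1.6)

From the two frames, the blue cylinder sits at roughly (2.3, 6.9) before and (0.8, 5.3) after.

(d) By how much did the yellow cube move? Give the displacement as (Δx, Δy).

(1.1, 1.8)

The yellow cube started near (4.6, 4.4) and ended near (5.7, 6.2).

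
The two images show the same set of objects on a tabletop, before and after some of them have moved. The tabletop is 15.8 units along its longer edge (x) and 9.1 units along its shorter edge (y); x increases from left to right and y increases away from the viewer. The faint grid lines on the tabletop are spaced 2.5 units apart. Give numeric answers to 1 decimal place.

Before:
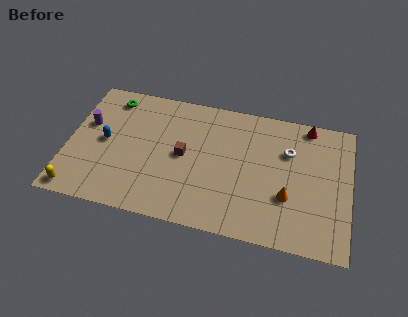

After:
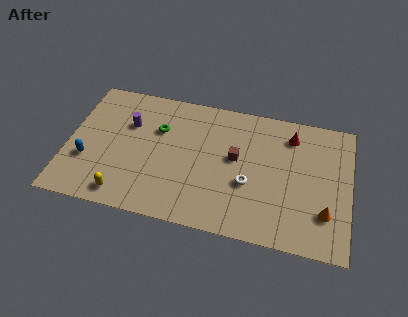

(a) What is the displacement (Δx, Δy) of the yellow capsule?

(2.6, 0.3)

The yellow capsule was at about (0.8, 0.9) and moved to about (3.4, 1.2).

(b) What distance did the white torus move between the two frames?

3.4

The white torus was near (12.3, 6.2) before and (10.2, 3.5) after, so it travelled √(2.1² + 2.7²) ≈ 3.4 units.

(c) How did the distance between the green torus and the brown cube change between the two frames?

-0.8

Before: roughly 5.3 units apart; after: 4.5. That's 0.8 units closer together.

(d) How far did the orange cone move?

2.2

The orange cone was near (12.4, 3.1) before and (14.5, 2.5) after, so it travelled √(2.1² + 0.6²) ≈ 2.2 units.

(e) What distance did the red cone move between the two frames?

1.3

The red cone moved from about (13.3, 8.2) to (12.4, 7.3), a distance of √(0.9² + 0.9²) ≈ 1.3.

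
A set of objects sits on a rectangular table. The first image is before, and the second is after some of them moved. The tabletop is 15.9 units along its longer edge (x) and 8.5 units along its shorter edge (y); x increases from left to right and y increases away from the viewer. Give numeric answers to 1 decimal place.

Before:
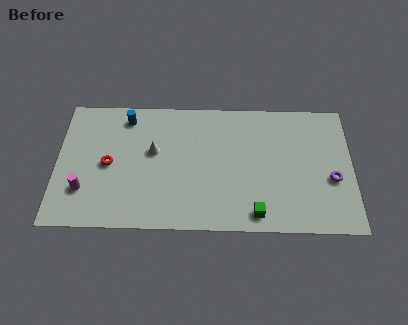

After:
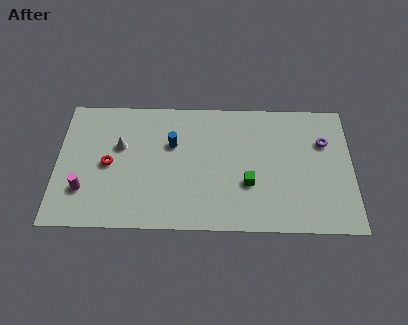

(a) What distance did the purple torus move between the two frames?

2.4

From (14.8, 3.4) to (14.4, 5.8), the purple torus covered √(0.4² + 2.4²) ≈ 2.4 units.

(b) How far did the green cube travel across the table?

1.9

The green cube moved from about (10.7, 1.1) to (10.3, 3.0), a distance of √(0.4² + 1.9²) ≈ 1.9.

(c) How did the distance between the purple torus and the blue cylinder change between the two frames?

-3.5

They were about 11.7 units apart before and 8.2 after — 3.5 units closer together.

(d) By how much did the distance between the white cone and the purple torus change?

+1.3

They were about 9.7 units apart before and 11.0 after — 1.3 units further apart.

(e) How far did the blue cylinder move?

3.0

The blue cylinder moved from about (3.7, 7.2) to (6.2, 5.5), a distance of √(2.5² + 1.7²) ≈ 3.0.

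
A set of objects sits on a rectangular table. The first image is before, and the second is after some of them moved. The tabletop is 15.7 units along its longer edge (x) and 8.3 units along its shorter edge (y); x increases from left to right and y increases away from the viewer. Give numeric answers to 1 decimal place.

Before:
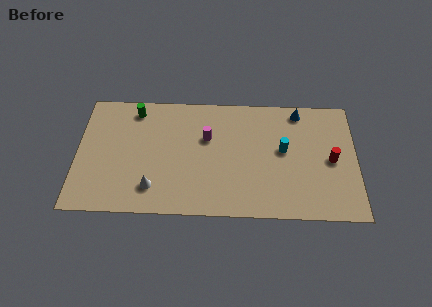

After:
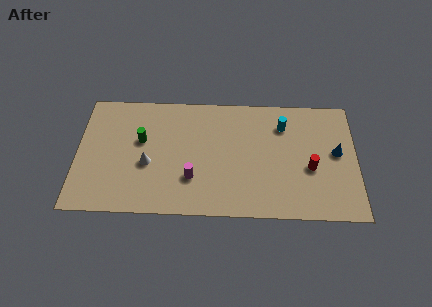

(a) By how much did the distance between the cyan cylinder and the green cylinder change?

-0.7

The distance was about 8.8 in the first image and 8.1 in the second, so they moved 0.7 units closer together.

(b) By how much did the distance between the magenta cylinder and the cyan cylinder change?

+2.0

Before: roughly 4.4 units apart; after: 6.4. That's 2.0 units further apart.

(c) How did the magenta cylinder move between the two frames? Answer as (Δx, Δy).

(-0.8, -2.8)

The magenta cylinder was at about (7.3, 5.3) and moved to about (6.5, 2.5).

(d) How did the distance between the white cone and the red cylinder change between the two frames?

-1.1

The distance was about 10.2 in the first image and 9.1 in the second, so they moved 1.1 units closer together.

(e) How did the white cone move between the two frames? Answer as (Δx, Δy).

(-0.3, 1.6)

The white cone was at about (4.3, 1.8) and moved to about (4.0, 3.4).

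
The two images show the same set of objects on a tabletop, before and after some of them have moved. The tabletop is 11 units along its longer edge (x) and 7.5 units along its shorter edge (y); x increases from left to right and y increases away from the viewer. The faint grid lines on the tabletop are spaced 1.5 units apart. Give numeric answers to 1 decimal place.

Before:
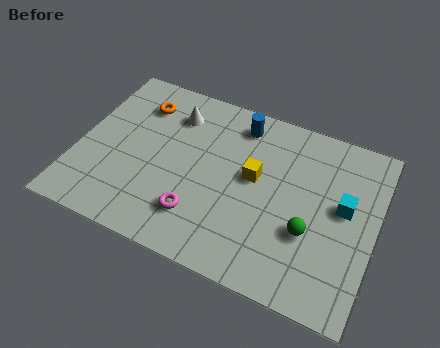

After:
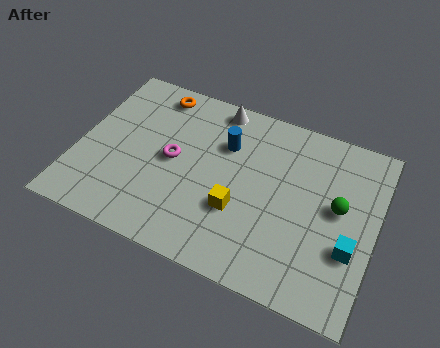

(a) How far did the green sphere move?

1.7

The green sphere was near (8.7, 2.7) before and (9.6, 4.1) after, so it travelled √(0.9² + 1.4²) ≈ 1.7 units.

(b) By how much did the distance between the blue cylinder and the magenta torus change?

-2.3

The distance was about 4.6 in the first image and 2.3 in the second, so they moved 2.3 units closer together.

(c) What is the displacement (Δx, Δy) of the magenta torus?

(-1.2, 2.0)

The magenta torus started near (4.7, 1.8) and ended near (3.5, 3.8).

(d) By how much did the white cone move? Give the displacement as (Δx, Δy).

(1.5, 0.9)

The white cone started near (3.3, 5.8) and ended near (4.8, 6.7).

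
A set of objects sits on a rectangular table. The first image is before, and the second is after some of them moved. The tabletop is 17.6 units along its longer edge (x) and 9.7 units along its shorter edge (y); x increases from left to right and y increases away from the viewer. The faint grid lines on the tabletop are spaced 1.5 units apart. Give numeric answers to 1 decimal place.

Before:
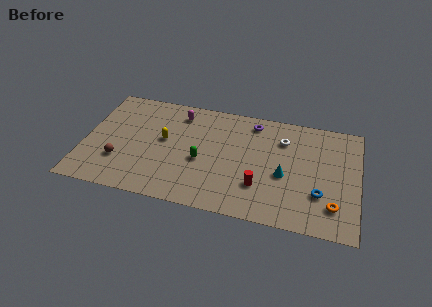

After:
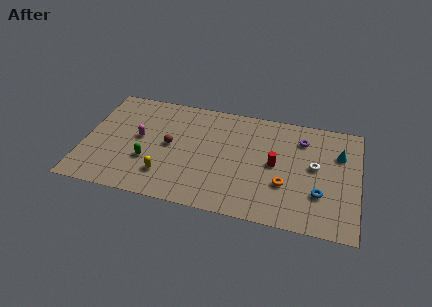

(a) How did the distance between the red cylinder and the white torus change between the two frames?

-2.1

They were about 4.6 units apart before and 2.5 after — 2.1 units closer together.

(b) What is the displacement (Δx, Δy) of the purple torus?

(3.2, -0.8)

The purple torus was at about (10.7, 8.3) and moved to about (13.9, 7.5).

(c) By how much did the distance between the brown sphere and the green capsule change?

-3.2

The distance was about 5.3 in the first image and 2.1 in the second, so they moved 3.2 units closer together.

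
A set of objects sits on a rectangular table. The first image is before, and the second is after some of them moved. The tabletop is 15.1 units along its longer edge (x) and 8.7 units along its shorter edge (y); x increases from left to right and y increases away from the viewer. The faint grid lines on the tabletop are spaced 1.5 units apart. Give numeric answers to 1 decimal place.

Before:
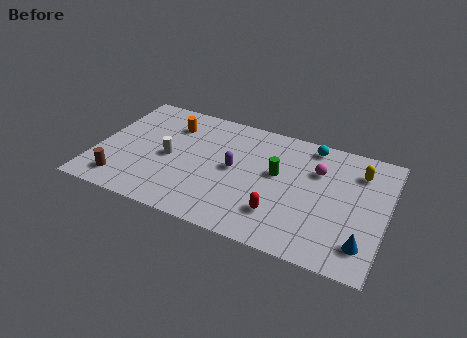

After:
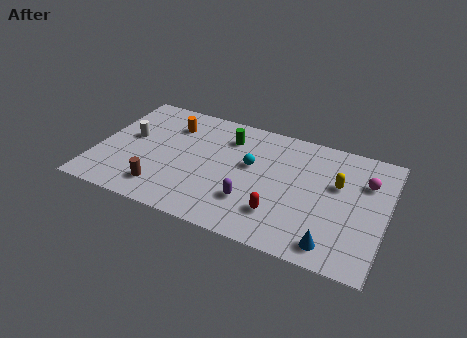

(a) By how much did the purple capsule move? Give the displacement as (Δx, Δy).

(1.1, -2.0)

From the two frames, the purple capsule sits at roughly (7.2, 4.5) before and (8.3, 2.5) after.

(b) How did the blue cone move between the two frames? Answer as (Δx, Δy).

(-1.5, -0.6)

The blue cone started near (14.1, 1.8) and ended near (12.6, 1.2).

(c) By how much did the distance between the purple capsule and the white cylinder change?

+3.7

Before: roughly 3.4 units apart; after: 7.1. That's 3.7 units further apart.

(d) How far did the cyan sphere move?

3.9

The cyan sphere was near (10.9, 7.7) before and (8.0, 5.1) after, so it travelled √(2.9² + 2.6²) ≈ 3.9 units.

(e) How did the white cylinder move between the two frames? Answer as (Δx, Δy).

(-2.2, 0.8)

The white cylinder was at about (3.8, 4.1) and moved to about (1.6, 4.9).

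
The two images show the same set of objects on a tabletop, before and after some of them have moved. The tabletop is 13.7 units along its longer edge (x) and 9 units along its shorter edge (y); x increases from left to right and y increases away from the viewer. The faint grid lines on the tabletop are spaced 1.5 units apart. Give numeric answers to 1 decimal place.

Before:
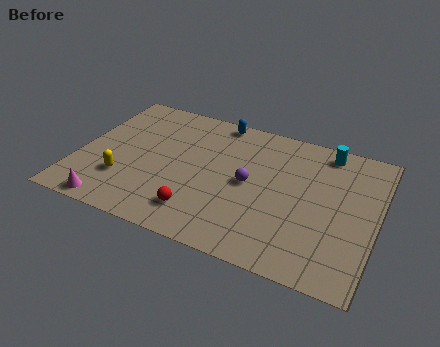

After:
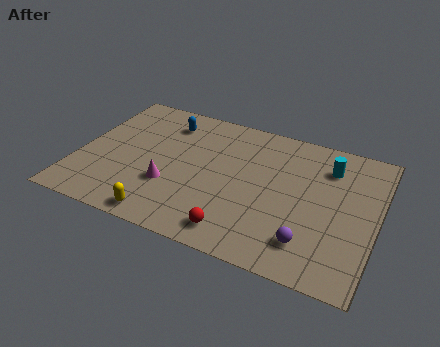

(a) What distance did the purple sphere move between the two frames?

4.0

The purple sphere was near (7.9, 4.5) before and (10.9, 1.9) after, so it travelled √(3.0² + 2.6²) ≈ 4.0 units.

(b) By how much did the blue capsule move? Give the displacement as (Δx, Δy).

(-2.3, -1.0)

The blue capsule was at about (6.0, 8.2) and moved to about (3.7, 7.2).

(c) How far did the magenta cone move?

3.3

From (2.0, 0.8) to (4.4, 3.0), the magenta cone covered √(2.4² + 2.2²) ≈ 3.3 units.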